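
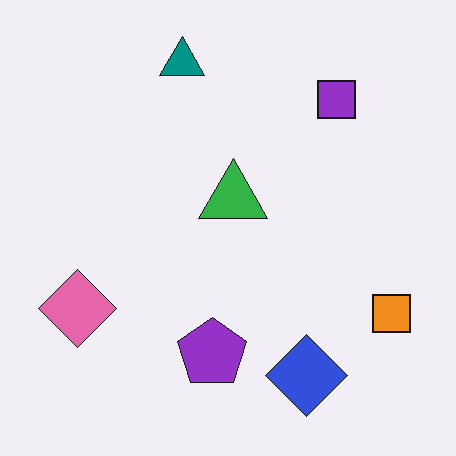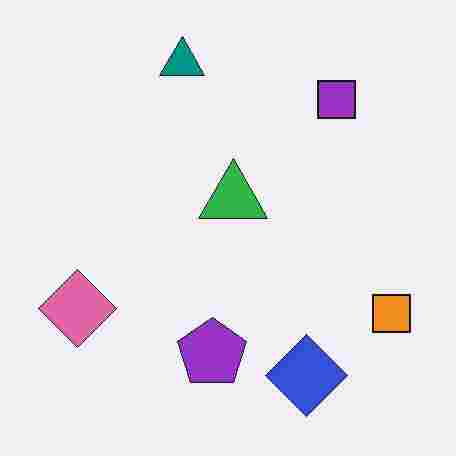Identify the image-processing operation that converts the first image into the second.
The second image is the first heavily JPEG-compressed with obvious blocking artifacts.

Blocky 8×8 compression artifacts appear around shape edges and the flat background shows ringing — characteristic JPEG degradation.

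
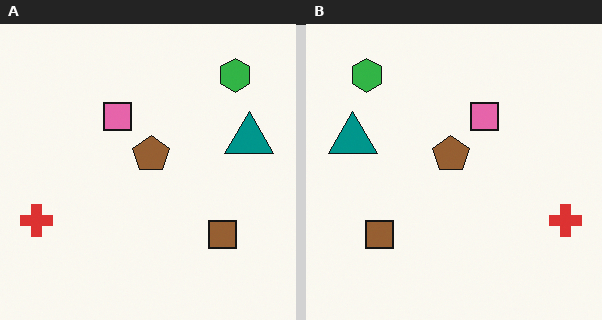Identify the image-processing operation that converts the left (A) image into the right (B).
The transformation is: flipped horizontally (left ↔ right).

The red cross is in the left of the left (A) image and the right of the right (B) — shapes on opposite sides of the vertical midline have swapped in a mirror flip.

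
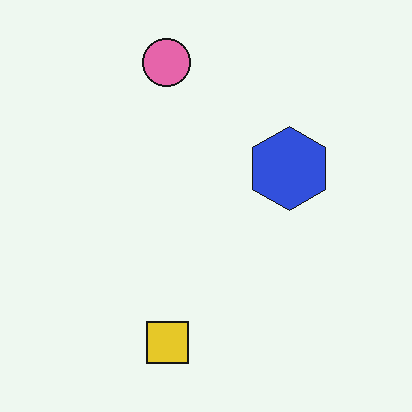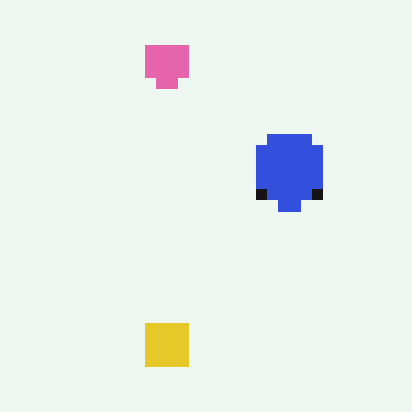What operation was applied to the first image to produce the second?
The image was coarsely pixelated.

Shapes are reduced to large square blocks; fine edges and outlines are lost — a downscale-then-upscale (mosaic) effect.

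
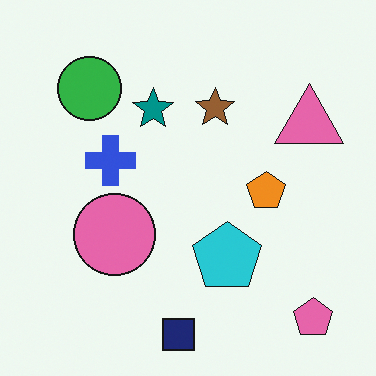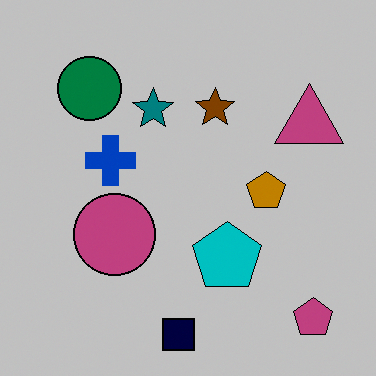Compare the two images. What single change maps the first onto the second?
The second image is the first aggressively posterized.

Each flat color has snapped to a coarser quantized level — most visibly, the near-white background has dropped to a flat grey.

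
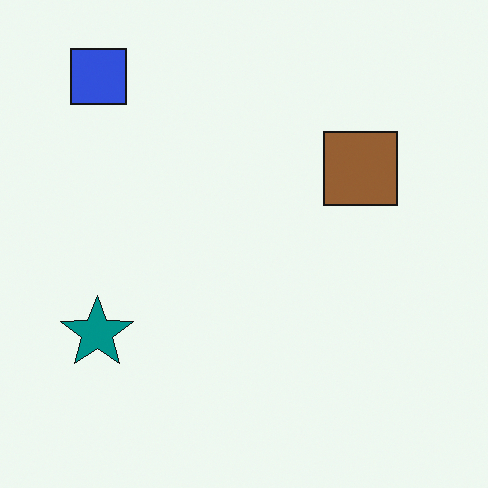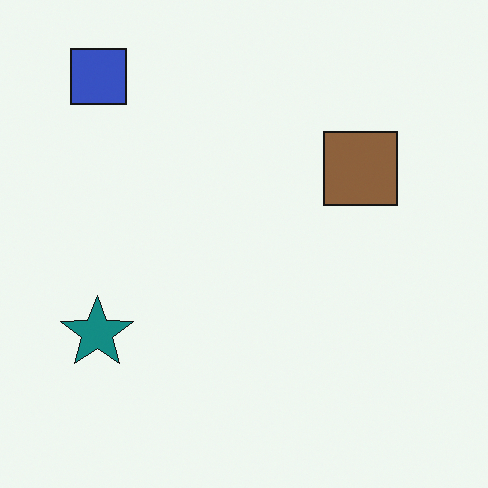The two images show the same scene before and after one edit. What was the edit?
Slightly desaturated.

All colors are more muted and greyish — a global saturation change.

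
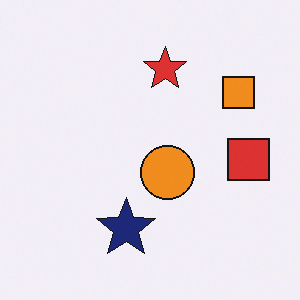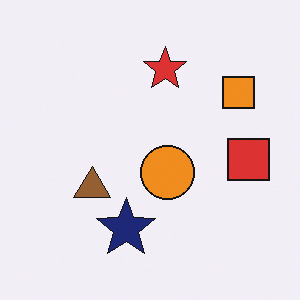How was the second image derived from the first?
It was overlaid with an additional brown triangle.

A brown triangle appears in the second image that is absent from the first.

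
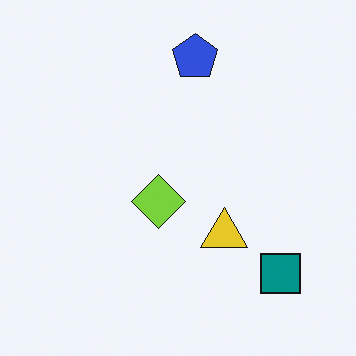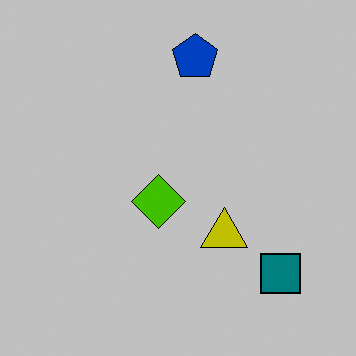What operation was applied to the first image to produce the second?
Heavily posterized to just a handful of flat colors.

Each flat color has snapped to a coarser quantized level — most visibly, the near-white background has dropped to a flat grey.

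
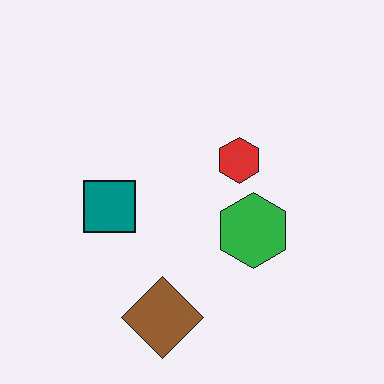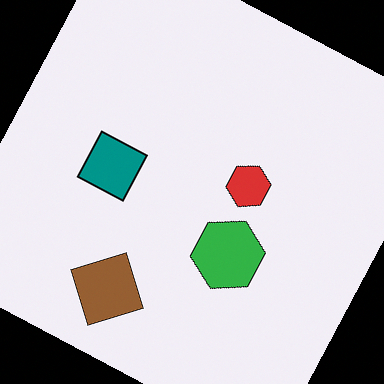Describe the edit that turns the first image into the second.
This is the original image rotated clockwise by a clearly visible amount.

Every shape is tilted by the same angle and the image corners show triangular fill wedges — a whole-image rotation by a non-right angle.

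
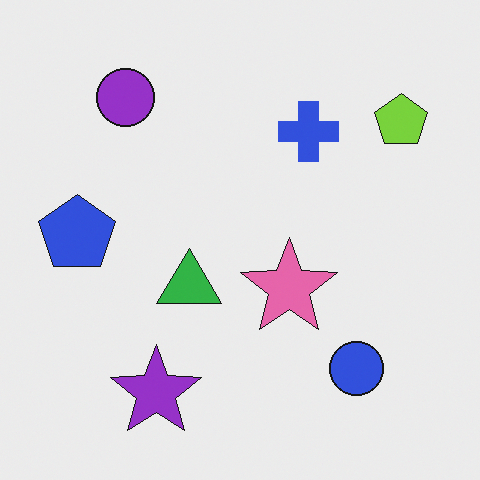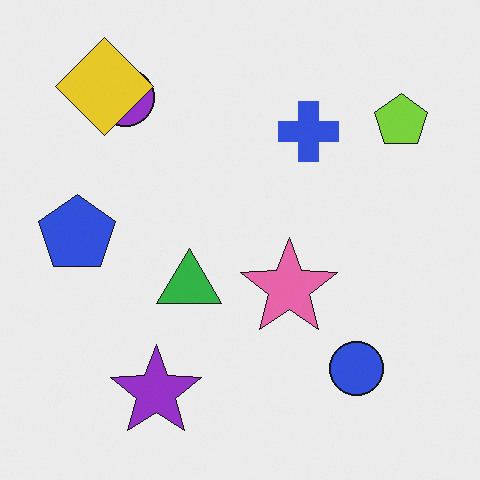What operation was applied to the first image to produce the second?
The image was overlaid with an additional yellow diamond.

A yellow diamond appears in the second image that is absent from the first.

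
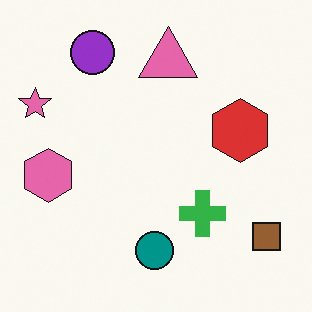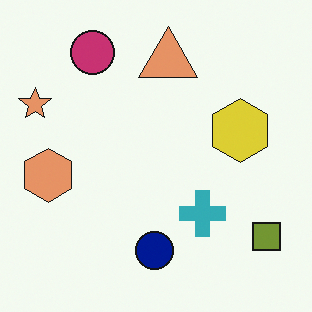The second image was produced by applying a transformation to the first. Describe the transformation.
The image was hue-shifted by a small amount.

Every shape's color has rotated by the same amount around the hue wheel — a uniform hue shift.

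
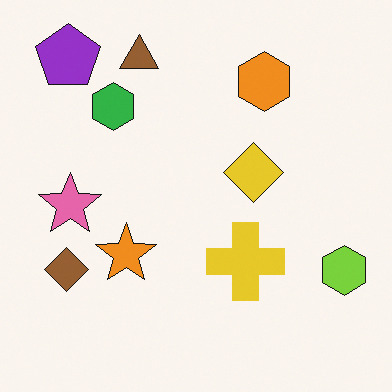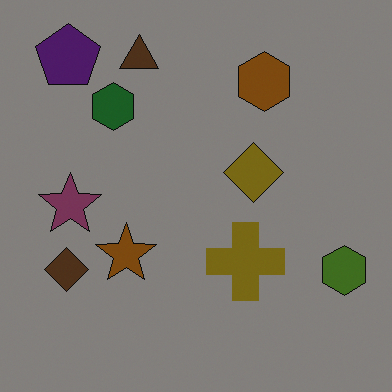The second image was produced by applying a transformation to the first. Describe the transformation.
The second image is the first darkened a lot.

Every pixel — background and shapes alike — is uniformly darkened.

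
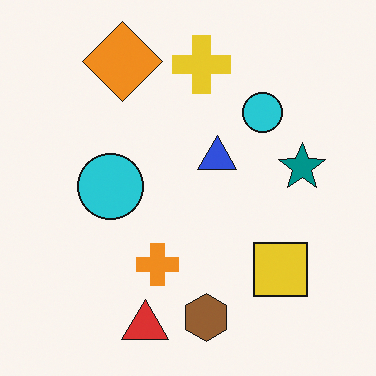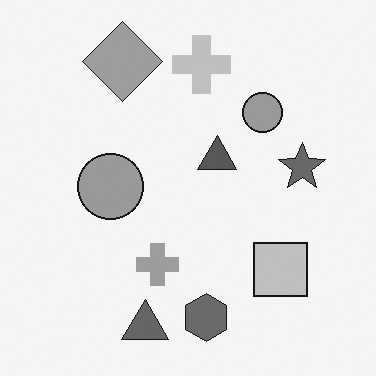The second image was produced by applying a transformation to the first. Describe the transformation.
This is the original image converted to grayscale.

All color is removed — every shape is now a shade of grey.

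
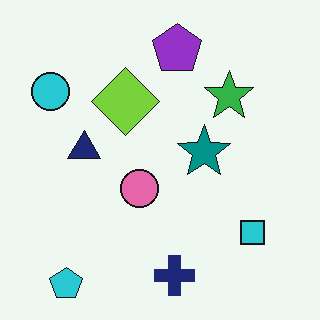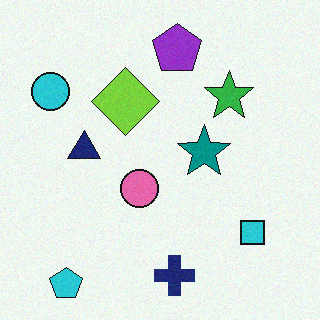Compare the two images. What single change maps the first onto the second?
This is the original image degraded with light additive noise.

Random speckle covers the whole image, including the flat background.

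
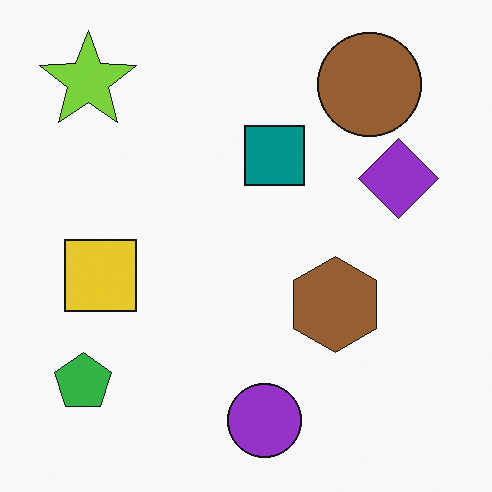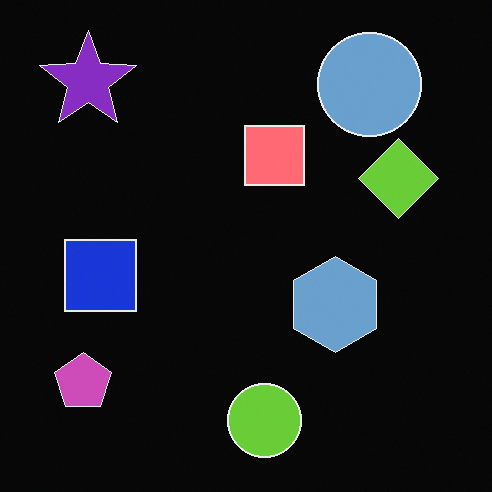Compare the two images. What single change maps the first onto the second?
Color-inverted (negative).

The light background has become dark and every shape's color is its complement — a photographic negative.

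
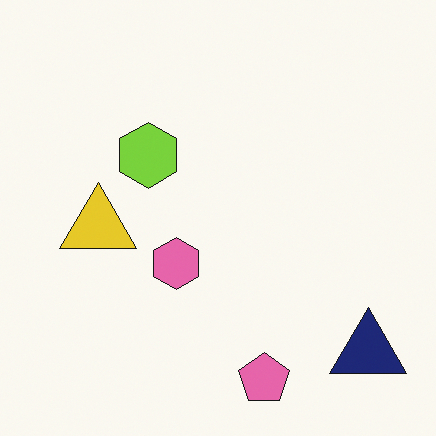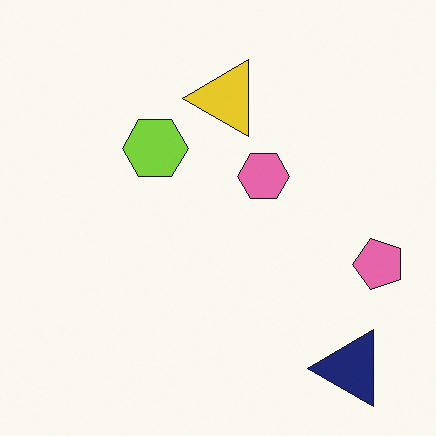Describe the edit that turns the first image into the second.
The second image is the first transposed (reflected across the top-left ↔ bottom-right diagonal).

Shapes have swapped their row and column positions — what was in the top-right is now in the bottom-left — a diagonal reflection.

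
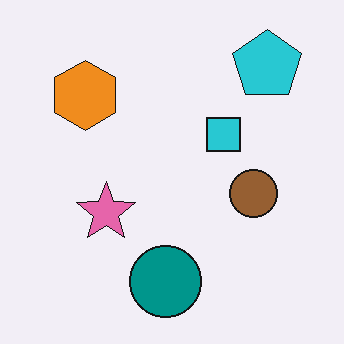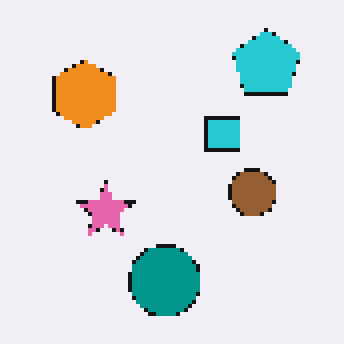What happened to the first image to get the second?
The second image is the first lightly pixelated (a mild mosaic effect).

Shapes are reduced to large square blocks; fine edges and outlines are lost — a downscale-then-upscale (mosaic) effect.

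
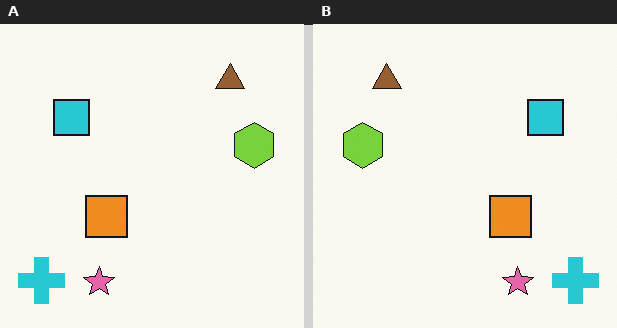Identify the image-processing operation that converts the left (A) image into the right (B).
The image was flipped horizontally (left ↔ right).

The cyan cross is in the bottom-left of the left (A) image and the bottom-right of the right (B) — shapes on opposite sides of the vertical midline have swapped in a mirror flip.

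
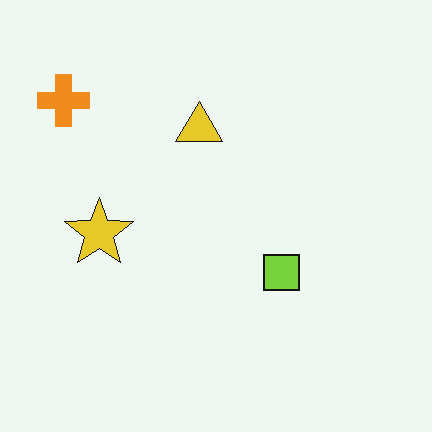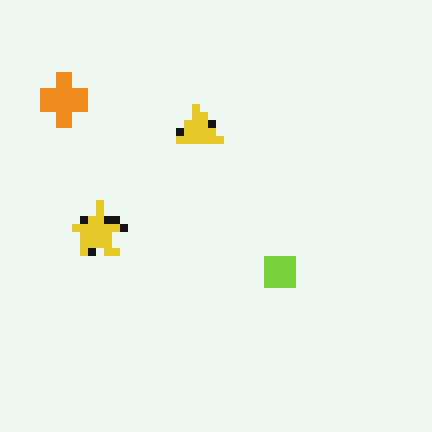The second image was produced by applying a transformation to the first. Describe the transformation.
The transformation is: pixelated into visible square blocks.

Shapes are reduced to large square blocks; fine edges and outlines are lost — a downscale-then-upscale (mosaic) effect.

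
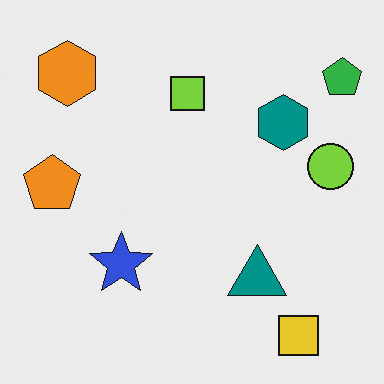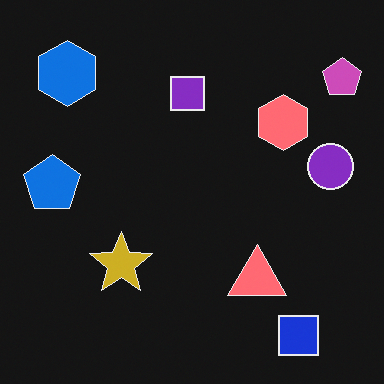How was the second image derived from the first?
It was color-inverted (negative).

The light background has become dark and every shape's color is its complement — a photographic negative.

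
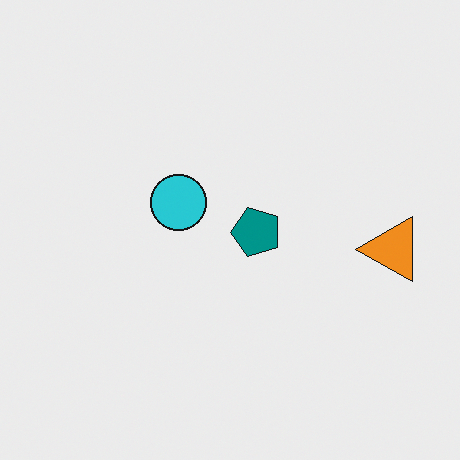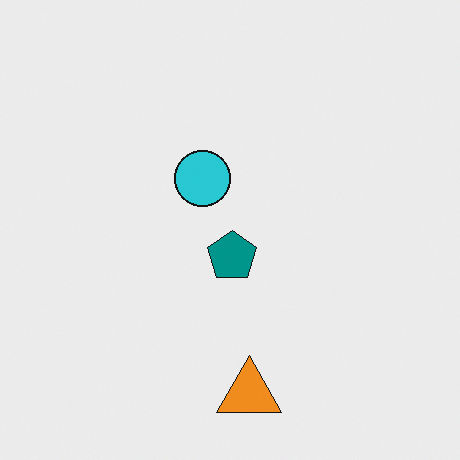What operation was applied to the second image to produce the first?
It was transposed (reflected across the top-left ↔ bottom-right diagonal).

Shapes have swapped their row and column positions — what was in the top-right is now in the bottom-left — a diagonal reflection.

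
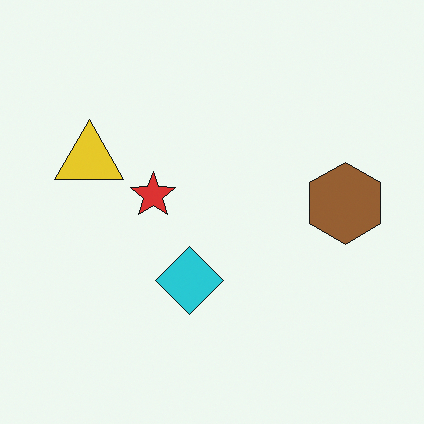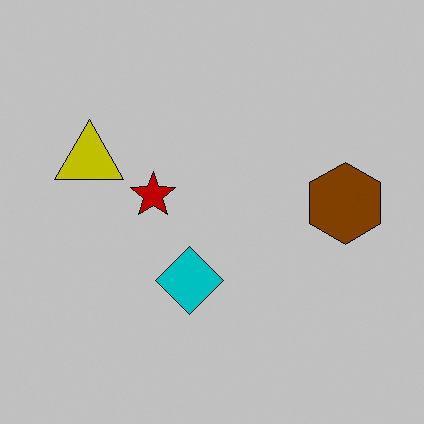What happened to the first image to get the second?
This is the original image heavily posterized to just a handful of flat colors.

Each flat color has snapped to a coarser quantized level — most visibly, the near-white background has dropped to a flat grey.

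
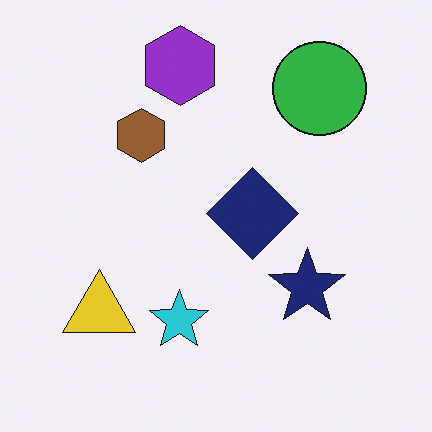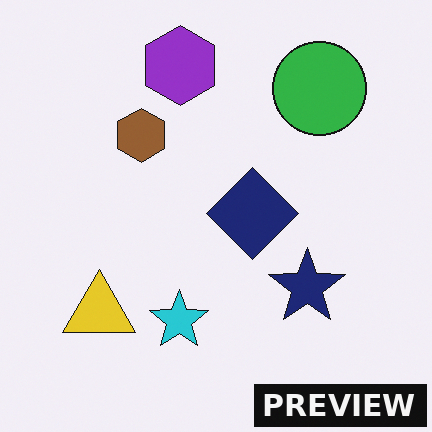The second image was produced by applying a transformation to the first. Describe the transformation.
This is the original image watermarked with the text "PREVIEW" in the lower-right corner.

A dark label reading "PREVIEW" appears in the lower-right corner.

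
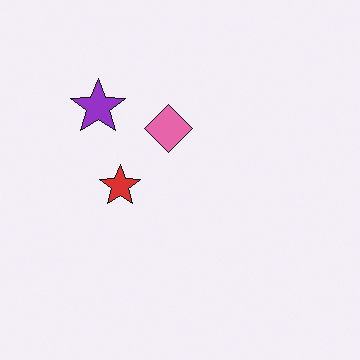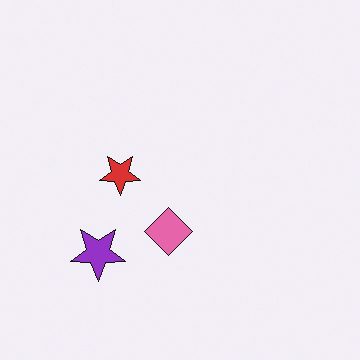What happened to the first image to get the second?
Flipped vertically (top ↔ bottom).

The purple star is in the top-left of the first image and the bottom-left of the second — shapes on opposite sides of the horizontal midline have swapped in a mirror flip.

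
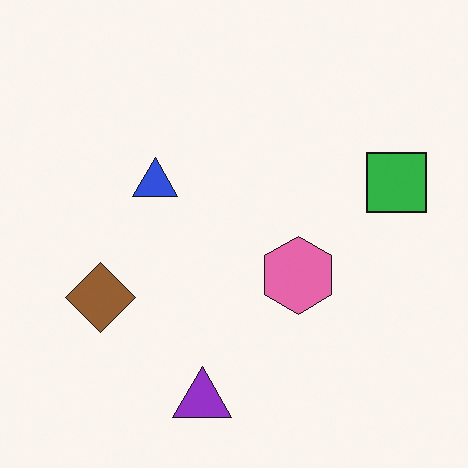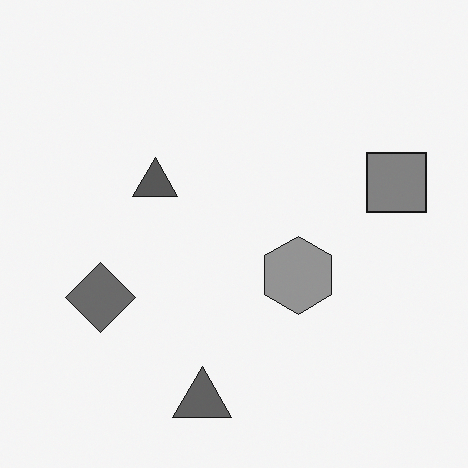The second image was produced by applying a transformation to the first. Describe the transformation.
It was converted to grayscale.

All color is removed — every shape is now a shade of grey.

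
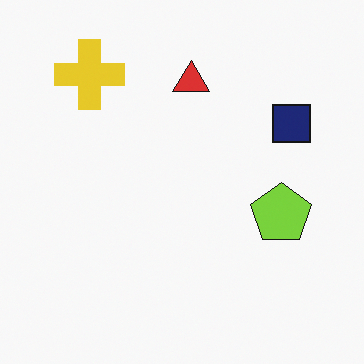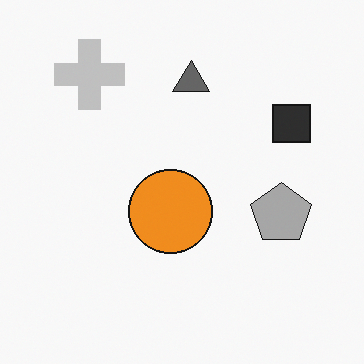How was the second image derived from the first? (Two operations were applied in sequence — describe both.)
Converted to grayscale, then overlaid with an additional orange circle.

All color is removed — every shape is now a shade of grey. An orange circle appears in the second image that is absent from the first.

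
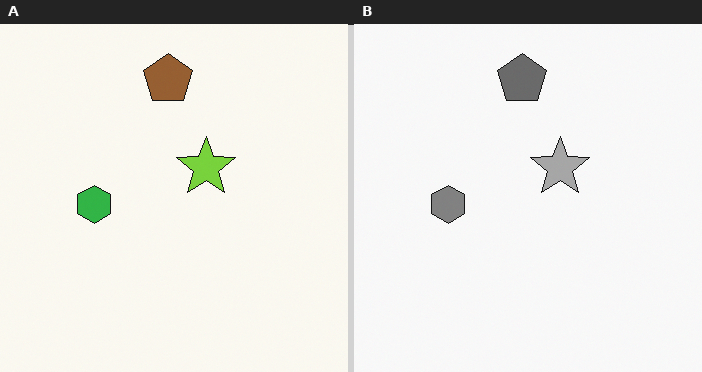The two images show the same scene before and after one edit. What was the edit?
The right (B) image is the left (A) converted to grayscale.

All color is removed — every shape is now a shade of grey.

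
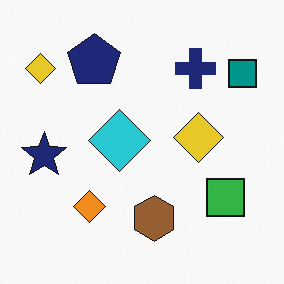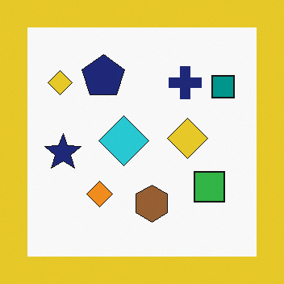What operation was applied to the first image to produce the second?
It was framed with a yellow border.

A solid yellow frame runs around the edge of the second image, with the content slightly shrunk inside it.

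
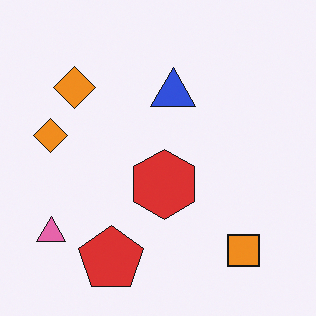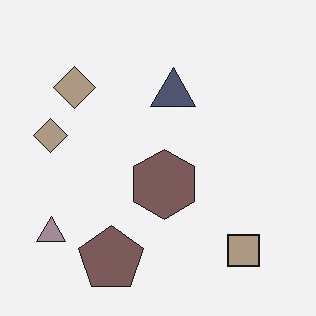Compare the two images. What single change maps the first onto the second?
The second image is the first heavily desaturated.

All colors are more muted and greyish — a global saturation change.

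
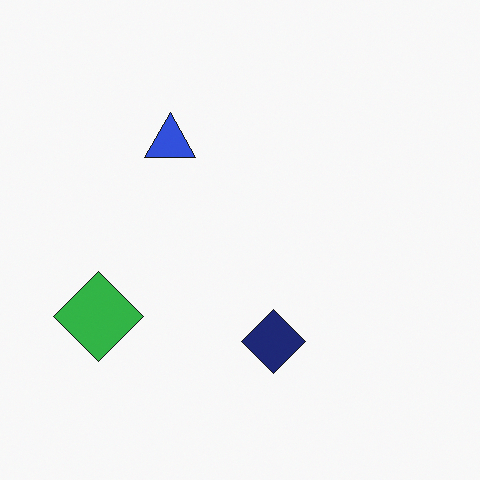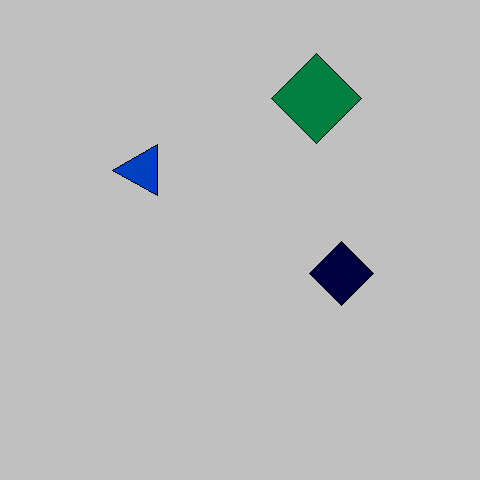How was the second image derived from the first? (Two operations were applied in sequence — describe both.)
Aggressively posterized, then transposed (reflected across the top-left ↔ bottom-right diagonal).

Each flat color has snapped to a coarser quantized level — most visibly, the near-white background has dropped to a flat grey. Shapes have swapped their row and column positions — what was in the top-right is now in the bottom-left — a diagonal reflection.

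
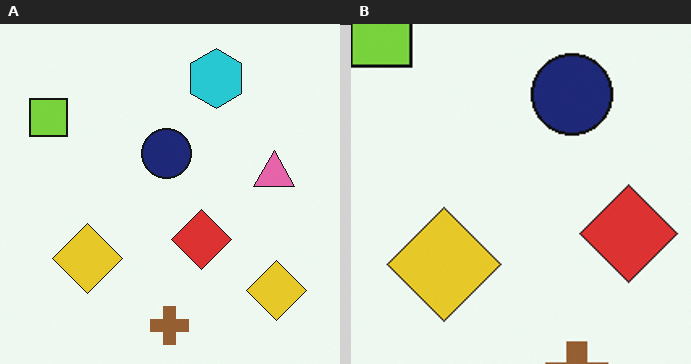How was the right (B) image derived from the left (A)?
It was cropped to a modestly smaller region and rescaled.

The visible shapes are larger and the field of view is narrower; shapes near the original edges may be partly or wholly outside the frame — a crop-and-rescale.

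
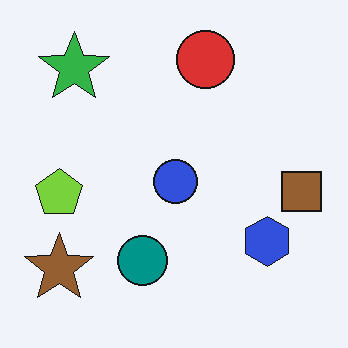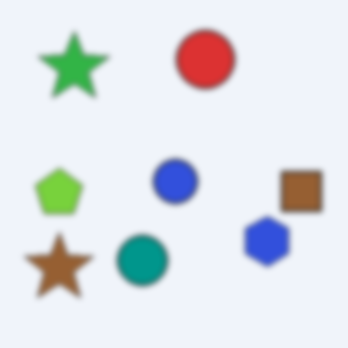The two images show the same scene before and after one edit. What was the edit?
The second image is the first noticeably gaussian-blurred.

Shape edges and outlines are uniformly softened across the whole image.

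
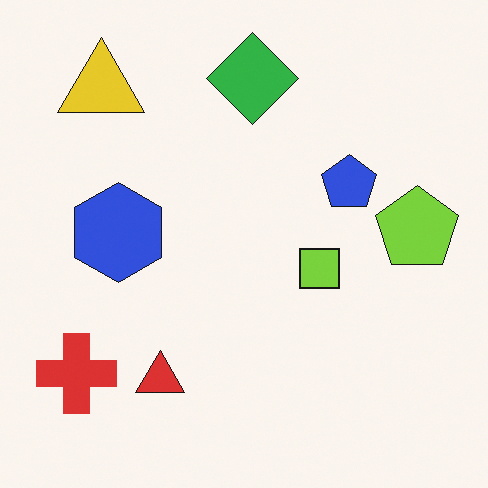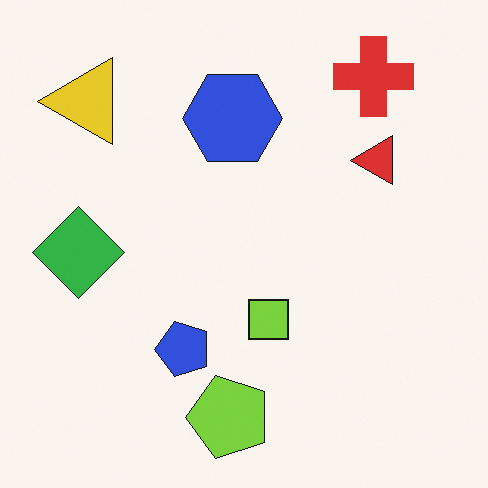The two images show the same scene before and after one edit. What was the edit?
The transformation is: transposed (reflected across the top-left ↔ bottom-right diagonal).

Shapes have swapped their row and column positions — what was in the top-right is now in the bottom-left — a diagonal reflection.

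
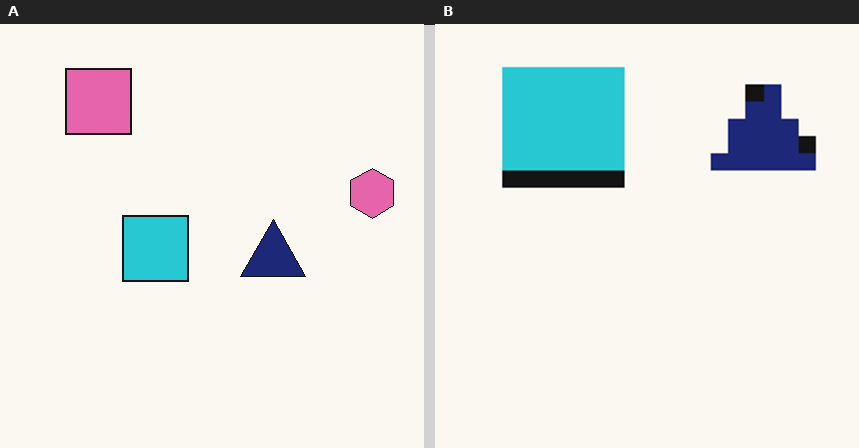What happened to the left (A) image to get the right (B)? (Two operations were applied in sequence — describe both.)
This is the original image coarsely pixelated, then cropped tightly and scaled back up.

Shapes are reduced to large square blocks; fine edges and outlines are lost — a downscale-then-upscale (mosaic) effect. The visible shapes are larger and the field of view is narrower; shapes near the original edges may be partly or wholly outside the frame — a crop-and-rescale.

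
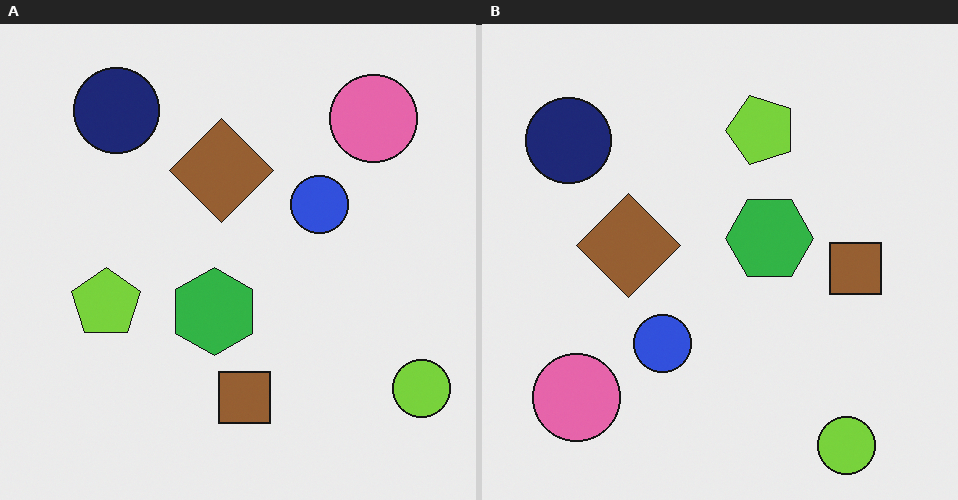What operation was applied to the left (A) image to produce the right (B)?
Transposed (reflected across the top-left ↔ bottom-right diagonal).

Shapes have swapped their row and column positions — what was in the top-right is now in the bottom-left — a diagonal reflection.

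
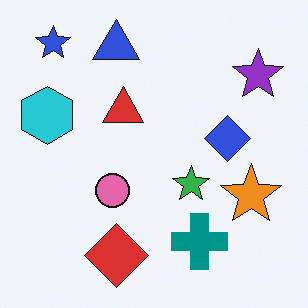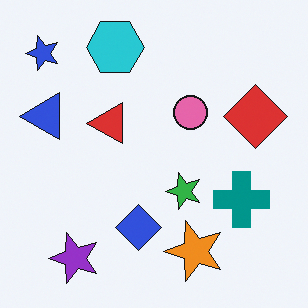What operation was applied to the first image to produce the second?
The image was transposed (reflected across the top-left ↔ bottom-right diagonal).

Shapes have swapped their row and column positions — what was in the top-right is now in the bottom-left — a diagonal reflection.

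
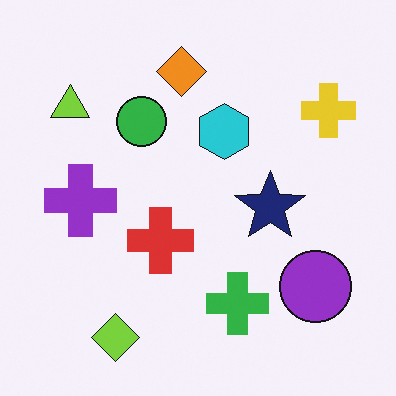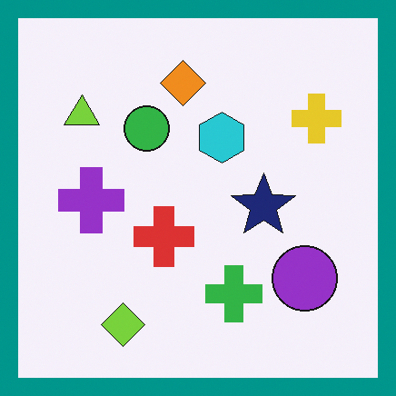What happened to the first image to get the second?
It was framed with a teal border.

A solid teal frame runs around the edge of the second image, with the content slightly shrunk inside it.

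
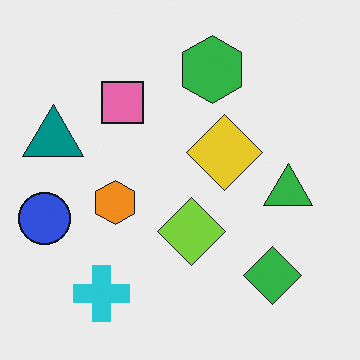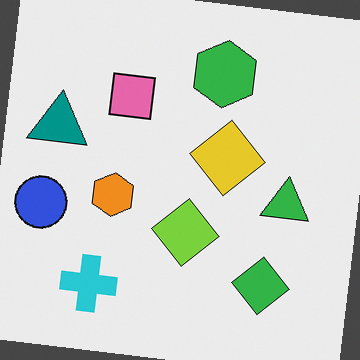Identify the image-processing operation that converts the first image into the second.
The image was rotated clockwise by a few degrees.

Every shape is tilted by the same angle and the image corners show triangular fill wedges — a whole-image rotation by a non-right angle.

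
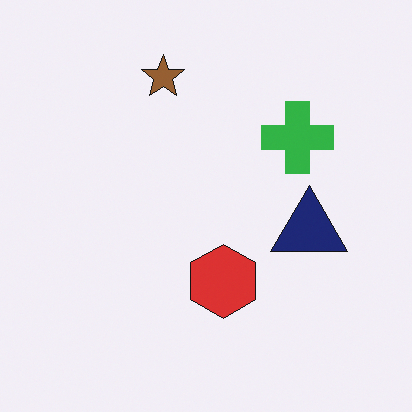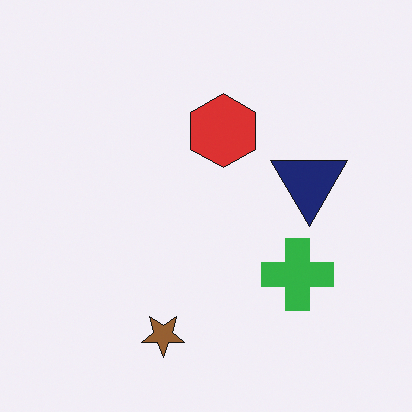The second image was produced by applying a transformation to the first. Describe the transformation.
The second image is the first flipped vertically (top ↔ bottom).

The brown star is in the top of the first image and the bottom of the second — shapes on opposite sides of the horizontal midline have swapped in a mirror flip.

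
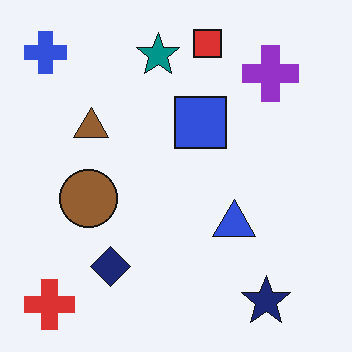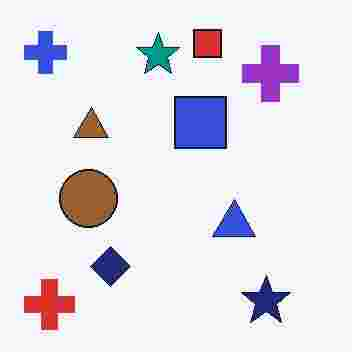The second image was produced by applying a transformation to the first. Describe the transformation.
The image was heavily JPEG-compressed with obvious blocking artifacts.

Blocky 8×8 compression artifacts appear around shape edges and the flat background shows ringing — characteristic JPEG degradation.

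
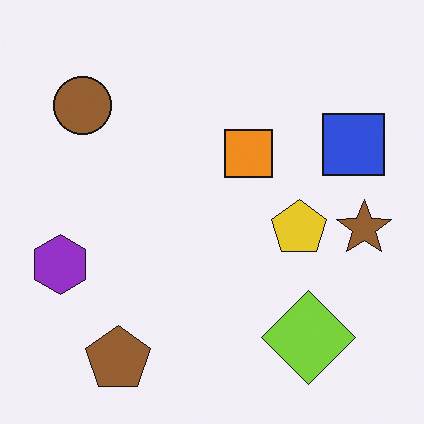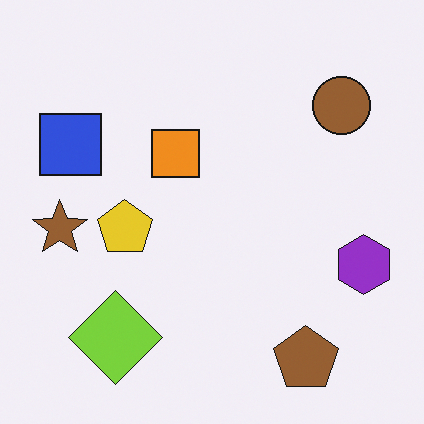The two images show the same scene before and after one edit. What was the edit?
This is the original image flipped horizontally (left ↔ right).

The brown star is in the right of the first image and the left of the second — shapes on opposite sides of the vertical midline have swapped in a mirror flip.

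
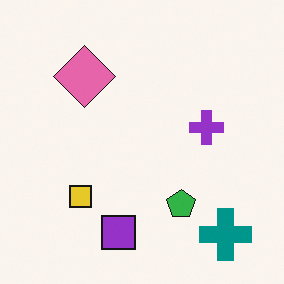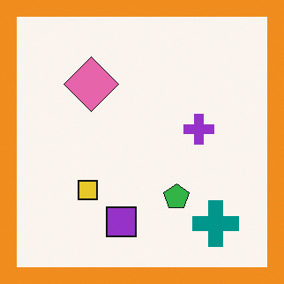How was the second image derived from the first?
It was framed with a orange border.

A solid orange frame runs around the edge of the second image, with the content slightly shrunk inside it.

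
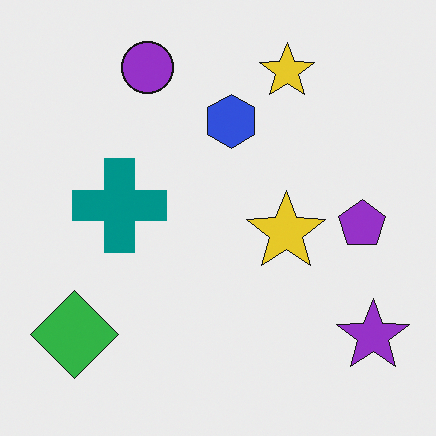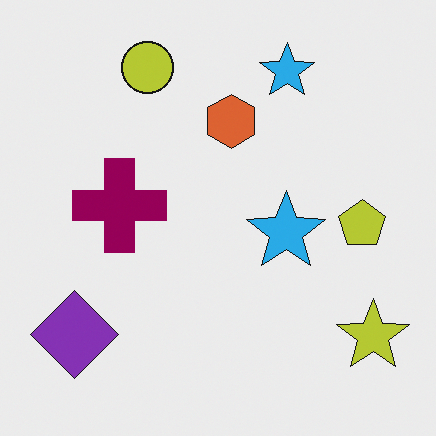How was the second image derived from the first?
The second image is the first hue-shifted noticeably.

Every shape's color has rotated by the same amount around the hue wheel — a uniform hue shift.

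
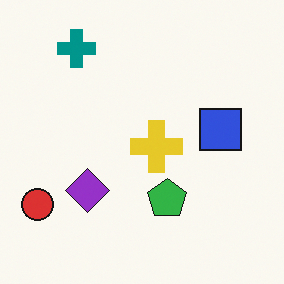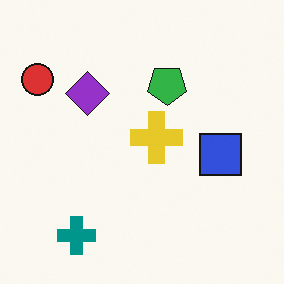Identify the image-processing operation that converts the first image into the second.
This is the original image flipped vertically (top ↔ bottom).

The teal cross is in the top-left of the first image and the bottom-left of the second — shapes on opposite sides of the horizontal midline have swapped in a mirror flip.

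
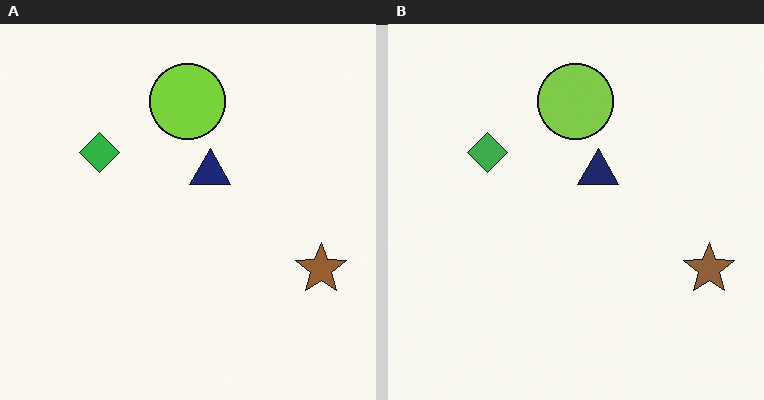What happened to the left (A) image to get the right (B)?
The right (B) image is the left (A) slightly desaturated.

All colors are more muted and greyish — a global saturation change.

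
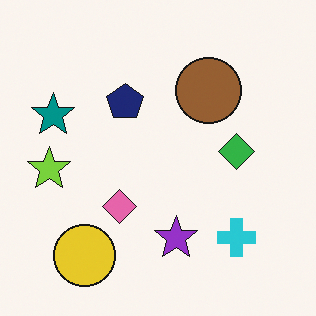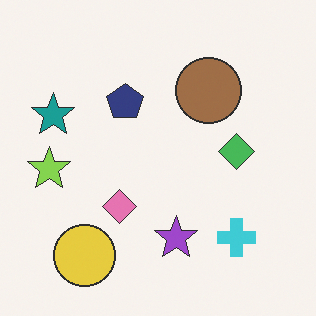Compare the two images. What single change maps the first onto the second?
The second image is the first given slightly reduced contrast.

Tones are pushed toward mid-grey across the whole image — a global contrast change.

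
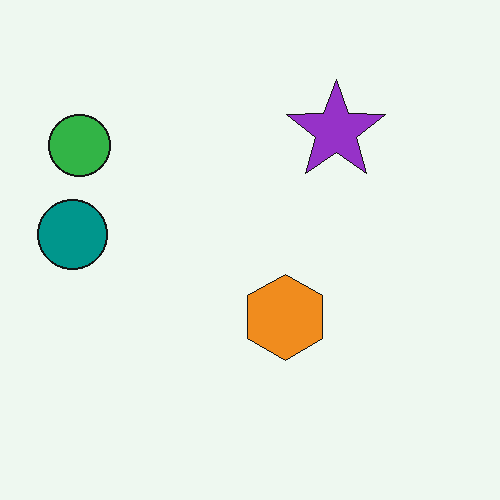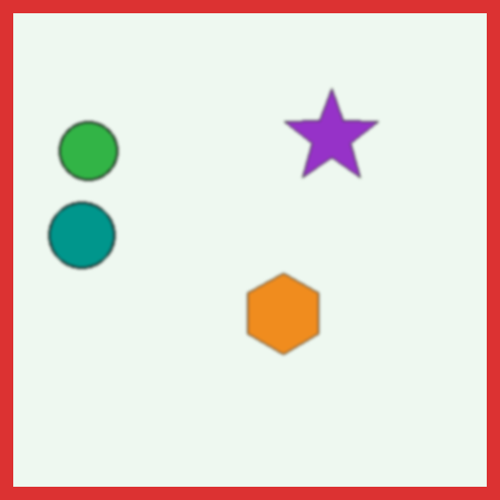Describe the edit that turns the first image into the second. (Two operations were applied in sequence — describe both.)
The second image is the first slightly softened, then framed with a red border.

Shape edges and outlines are uniformly softened across the whole image. A solid red frame runs around the edge of the second image, with the content slightly shrunk inside it.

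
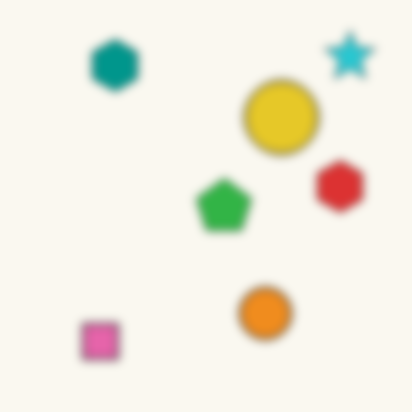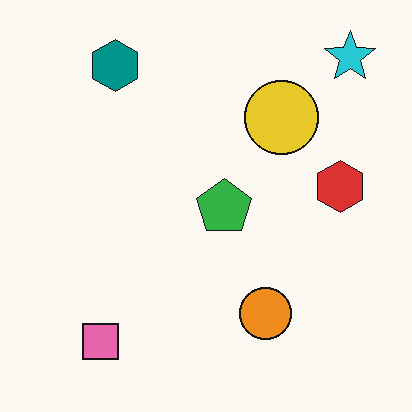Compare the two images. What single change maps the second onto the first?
This is the original image moderately blurred.

Shape edges and outlines are uniformly softened across the whole image.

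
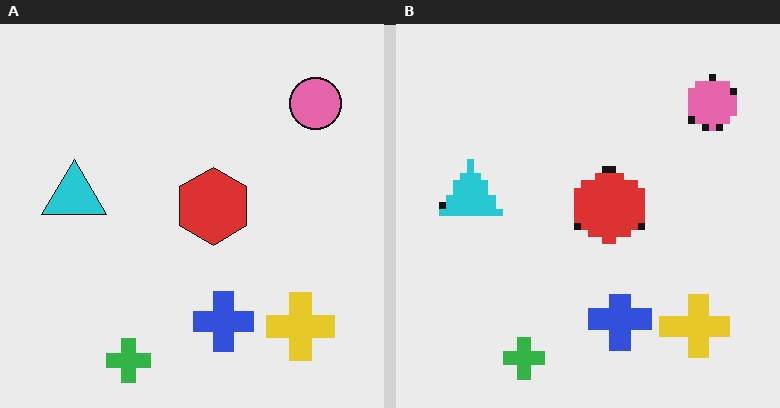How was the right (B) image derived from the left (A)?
This is the original image pixelated into visible square blocks.

Shapes are reduced to large square blocks; fine edges and outlines are lost — a downscale-then-upscale (mosaic) effect.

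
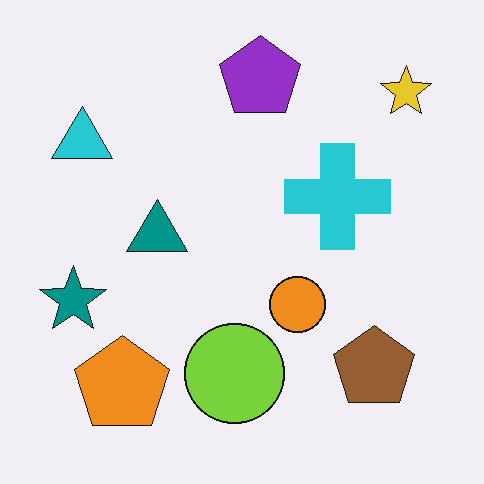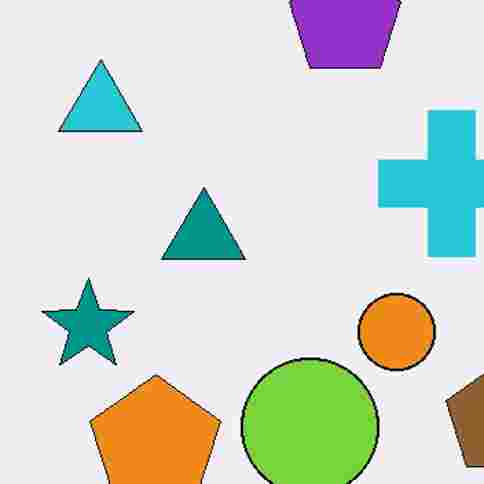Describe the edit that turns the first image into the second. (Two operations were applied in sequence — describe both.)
The image was cropped to a modestly smaller region and rescaled, then degraded with heavy JPEG compression.

The visible shapes are larger and the field of view is narrower; shapes near the original edges may be partly or wholly outside the frame — a crop-and-rescale. Blocky 8×8 compression artifacts appear around shape edges and the flat background shows ringing — characteristic JPEG degradation.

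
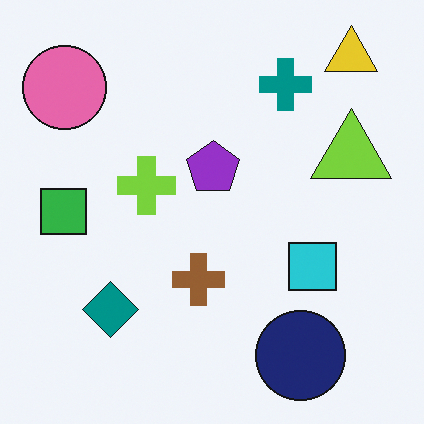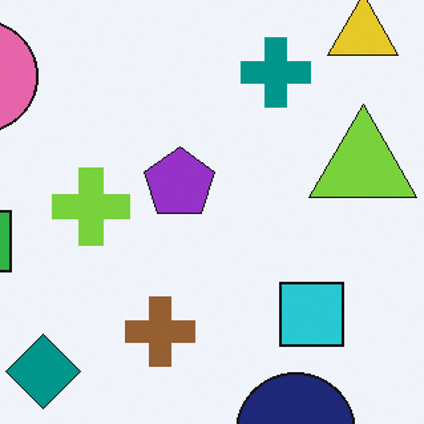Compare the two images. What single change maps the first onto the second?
The transformation is: cropped to a modestly smaller region and rescaled.

The visible shapes are larger and the field of view is narrower; shapes near the original edges may be partly or wholly outside the frame — a crop-and-rescale.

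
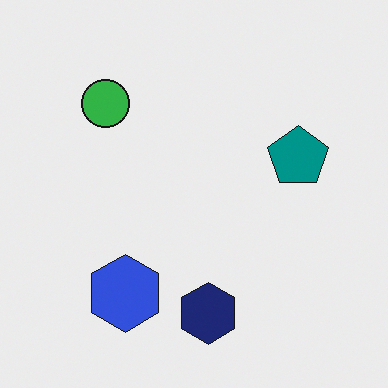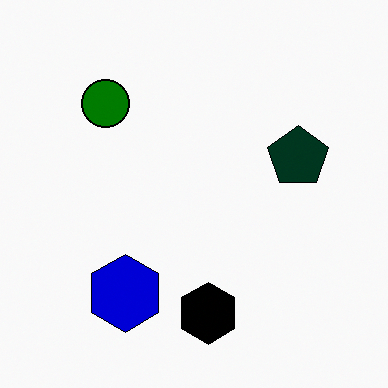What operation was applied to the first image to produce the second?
This is the original image given much higher contrast.

Tones are pushed away from mid-grey across the whole image — a global contrast change.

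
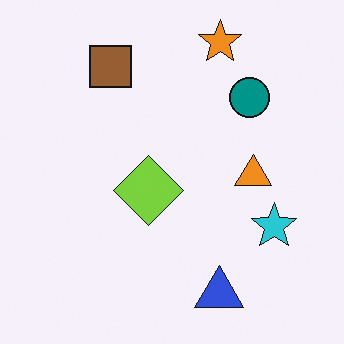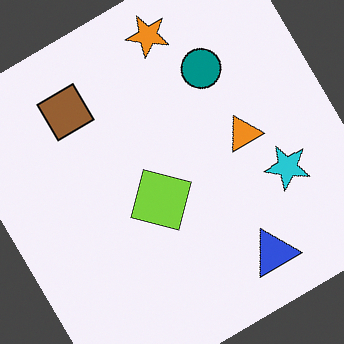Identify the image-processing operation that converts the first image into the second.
This is the original image rotated counter-clockwise by a large amount — several tens of degrees.

Every shape is tilted by the same angle and the image corners show triangular fill wedges — a whole-image rotation by a non-right angle.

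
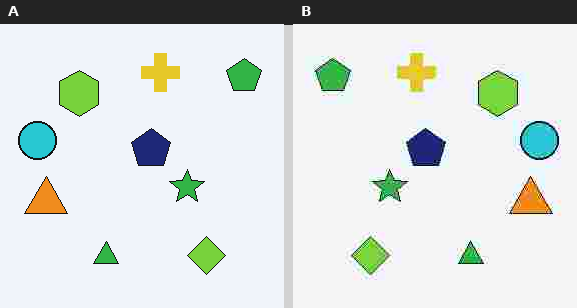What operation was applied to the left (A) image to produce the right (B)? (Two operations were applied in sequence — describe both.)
The right (B) image is the left (A) degraded with heavy JPEG compression, then flipped horizontally (left ↔ right).

Blocky 8×8 compression artifacts appear around shape edges and the flat background shows ringing — characteristic JPEG degradation. The cyan circle is in the left of the left (A) image and the right of the right (B) — shapes on opposite sides of the vertical midline have swapped in a mirror flip.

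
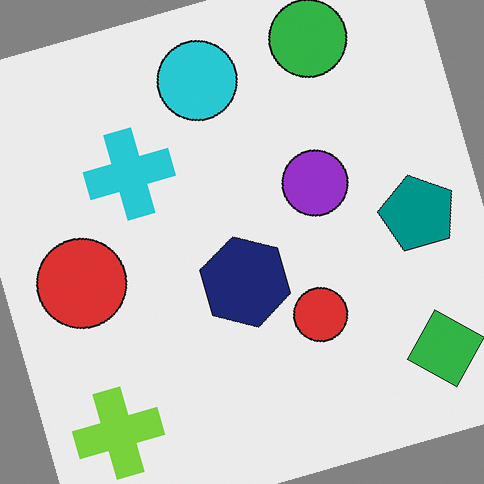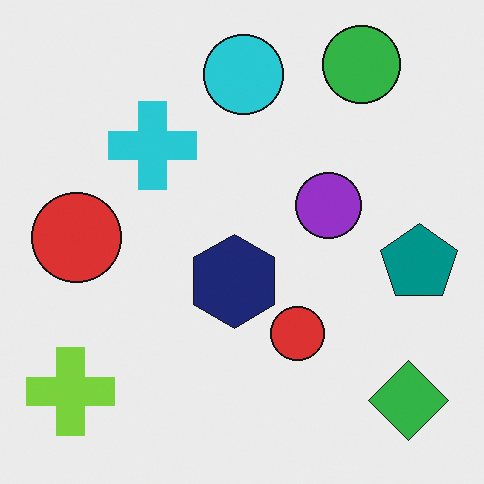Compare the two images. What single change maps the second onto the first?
It was rotated counter-clockwise by a clearly visible amount.

Every shape is tilted by the same angle and the image corners show triangular fill wedges — a whole-image rotation by a non-right angle.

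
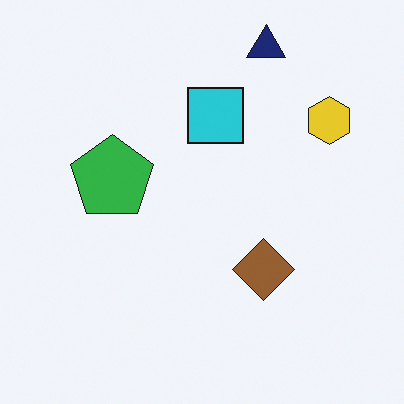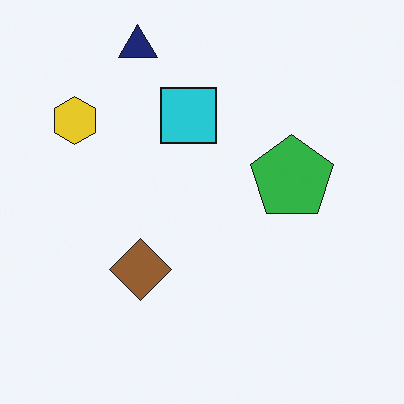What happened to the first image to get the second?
The transformation is: flipped horizontally (left ↔ right).

The yellow hexagon is in the top-right of the first image and the top-left of the second — shapes on opposite sides of the vertical midline have swapped in a mirror flip.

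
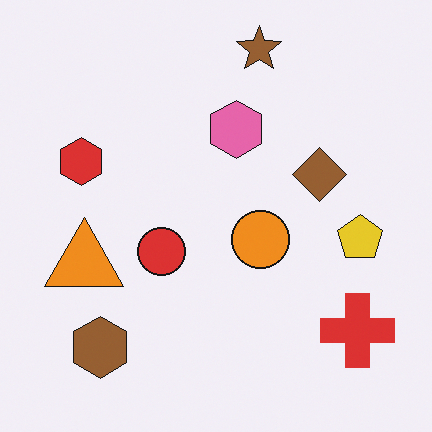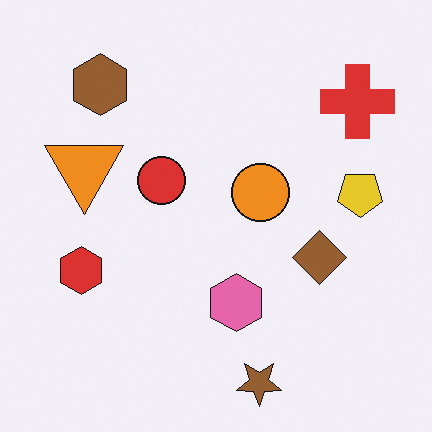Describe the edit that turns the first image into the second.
The transformation is: flipped vertically (top ↔ bottom).

The brown star is in the top of the first image and the bottom of the second — shapes on opposite sides of the horizontal midline have swapped in a mirror flip.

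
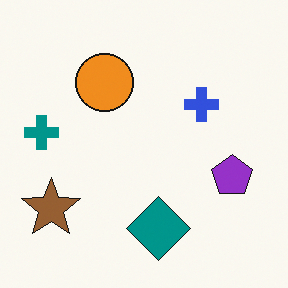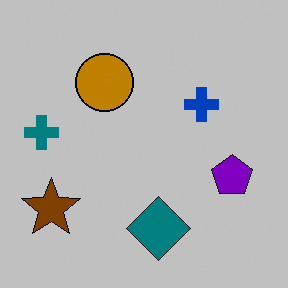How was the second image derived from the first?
The image was aggressively posterized.

Each flat color has snapped to a coarser quantized level — most visibly, the near-white background has dropped to a flat grey.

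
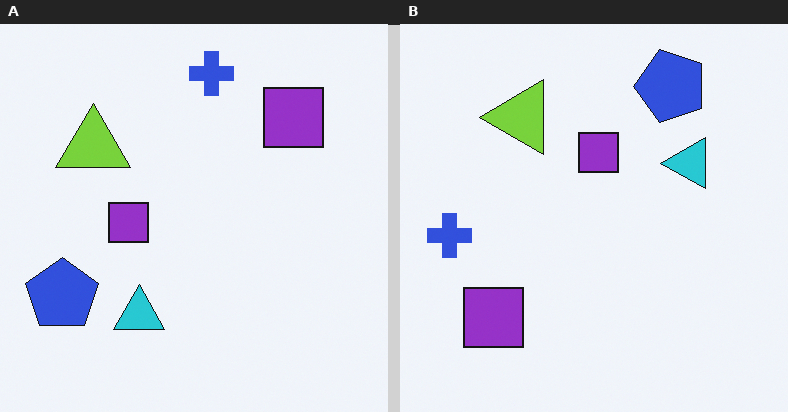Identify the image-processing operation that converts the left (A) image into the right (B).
The image was transposed (reflected across the top-left ↔ bottom-right diagonal).

Shapes have swapped their row and column positions — what was in the top-right is now in the bottom-left — a diagonal reflection.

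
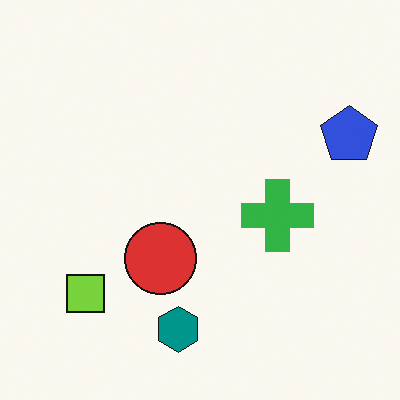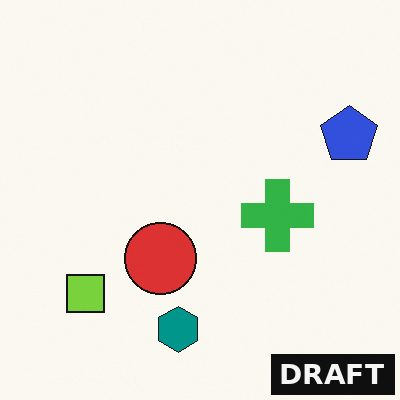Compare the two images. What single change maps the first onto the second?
The second image is the first watermarked with the text "DRAFT" in the lower-right corner.

A dark label reading "DRAFT" appears in the lower-right corner.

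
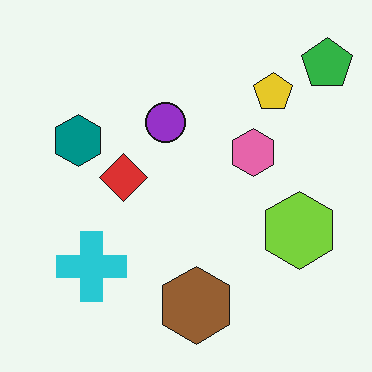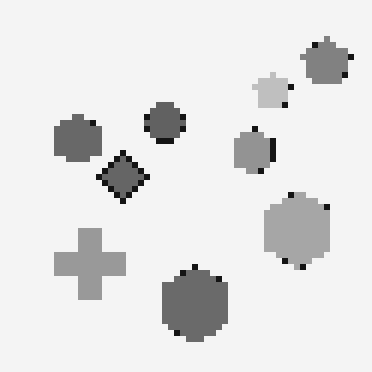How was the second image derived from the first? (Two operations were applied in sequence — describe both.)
The second image is the first moderately pixelated, then converted to grayscale.

Shapes are reduced to large square blocks; fine edges and outlines are lost — a downscale-then-upscale (mosaic) effect. All color is removed — every shape is now a shade of grey.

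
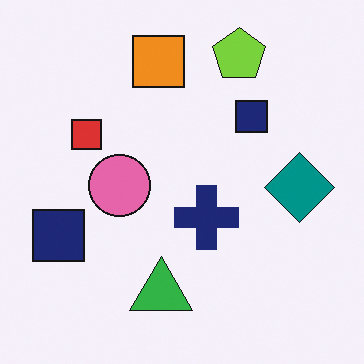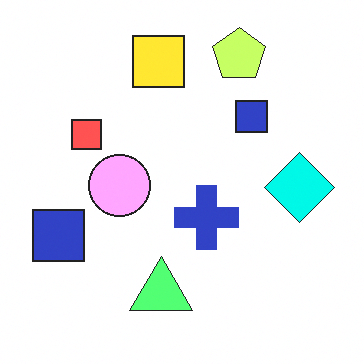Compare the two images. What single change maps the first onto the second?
The image was brightened a lot.

Every pixel — background and shapes alike — is uniformly brightened.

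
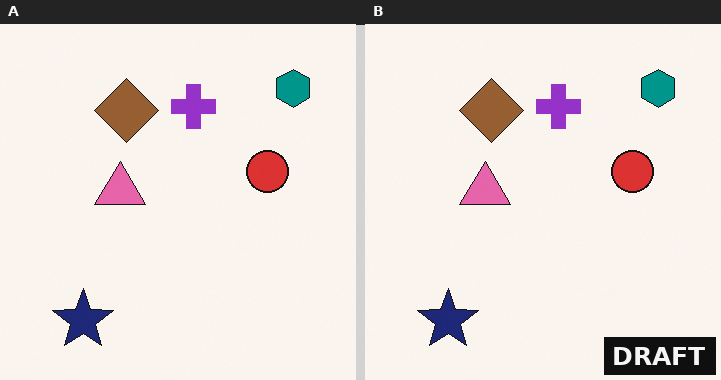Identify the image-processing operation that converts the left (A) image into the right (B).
This is the original image watermarked with the text "DRAFT" in the lower-right corner.

A dark label reading "DRAFT" appears in the lower-right corner.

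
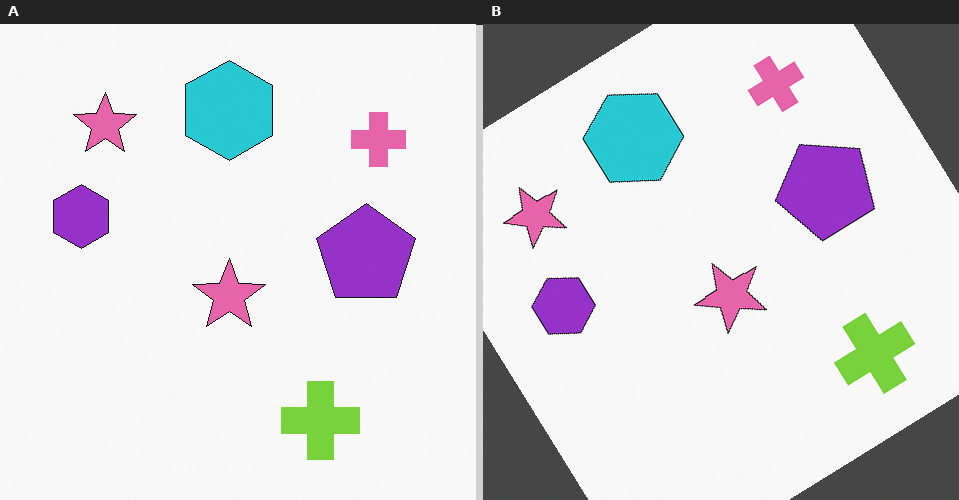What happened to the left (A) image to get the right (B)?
The image was rotated counter-clockwise by a large amount — several tens of degrees.

Every shape is tilted by the same angle and the image corners show triangular fill wedges — a whole-image rotation by a non-right angle.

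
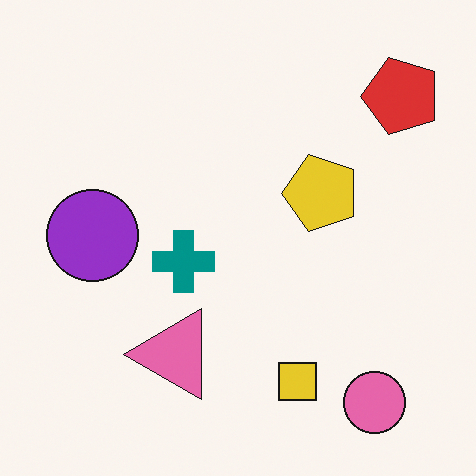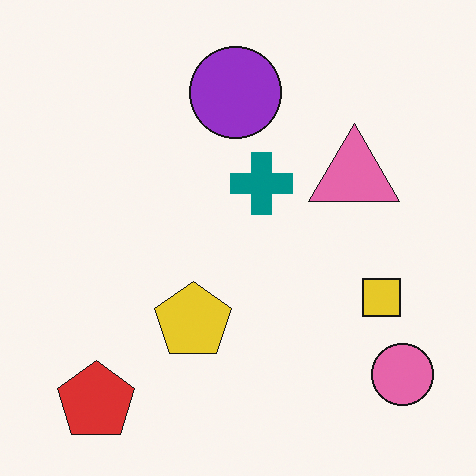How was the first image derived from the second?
The transformation is: transposed (reflected across the top-left ↔ bottom-right diagonal).

Shapes have swapped their row and column positions — what was in the top-right is now in the bottom-left — a diagonal reflection.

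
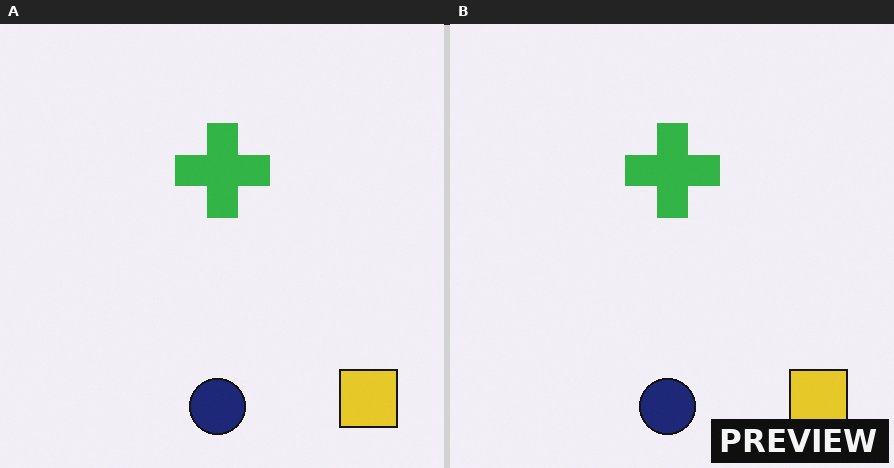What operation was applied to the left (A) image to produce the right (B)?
Watermarked with the text "PREVIEW" in the lower-right corner.

A dark label reading "PREVIEW" appears in the lower-right corner.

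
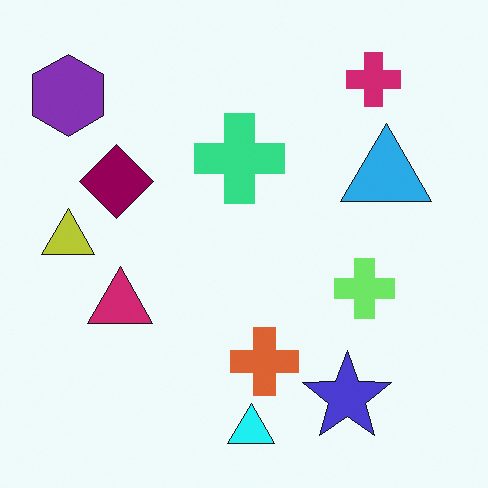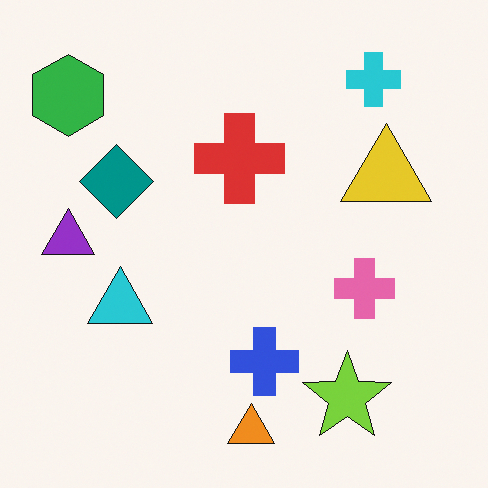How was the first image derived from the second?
The image was hue-shifted by a moderate amount.

Every shape's color has rotated by the same amount around the hue wheel — a uniform hue shift.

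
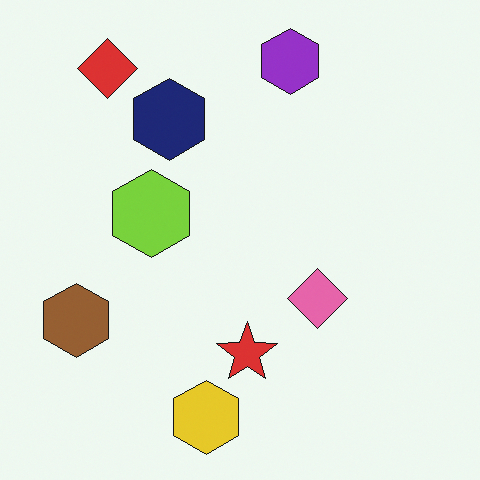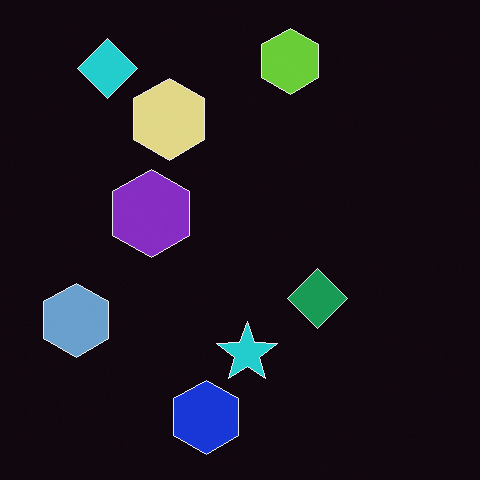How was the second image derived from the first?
The image was color-inverted (negative).

The light background has become dark and every shape's color is its complement — a photographic negative.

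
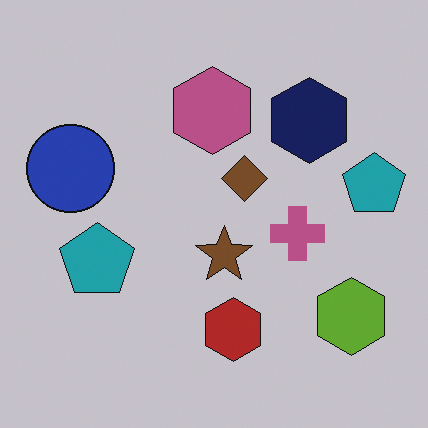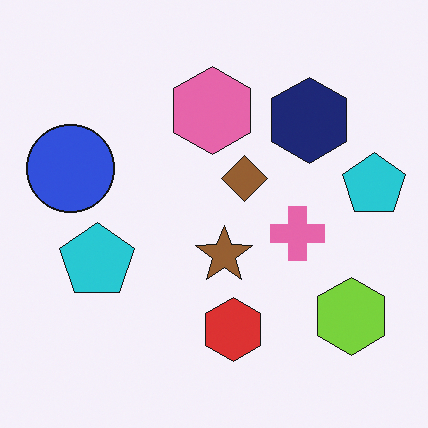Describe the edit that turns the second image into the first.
It was darkened a little.

Every pixel — background and shapes alike — is uniformly darkened.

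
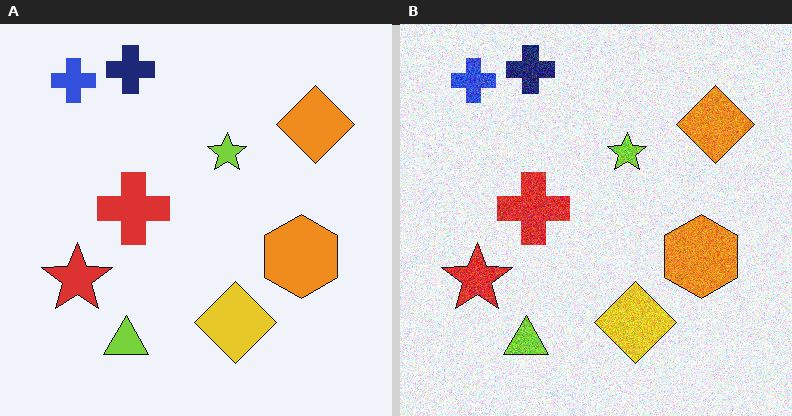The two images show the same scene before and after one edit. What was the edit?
Degraded with visible gaussian noise.

Random speckle covers the whole image, including the flat background.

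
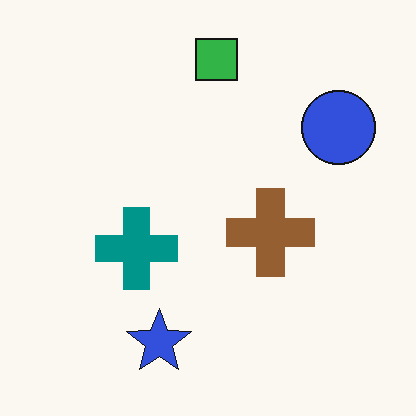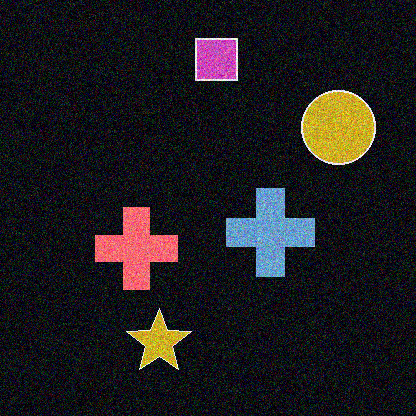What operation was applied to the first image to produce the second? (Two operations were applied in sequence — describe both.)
Color-inverted (negative), then degraded with a thick layer of grain.

The light background has become dark and every shape's color is its complement — a photographic negative. Random speckle covers the whole image, including the flat background.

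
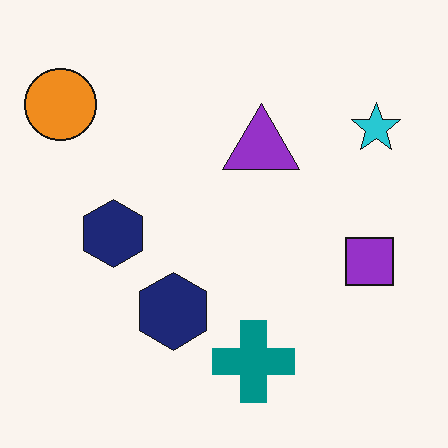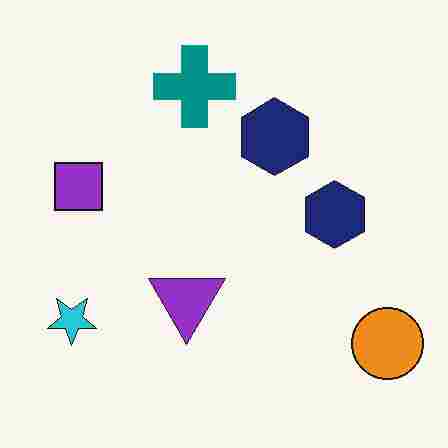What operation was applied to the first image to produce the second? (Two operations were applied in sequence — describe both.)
The second image is the first heavily JPEG-compressed with obvious blocking artifacts, then rotated 180°.

Blocky 8×8 compression artifacts appear around shape edges and the flat background shows ringing — characteristic JPEG degradation. The orange circle sits in the top-left of the first image and the bottom-right of the second — consistent with a whole-image 180° rotation.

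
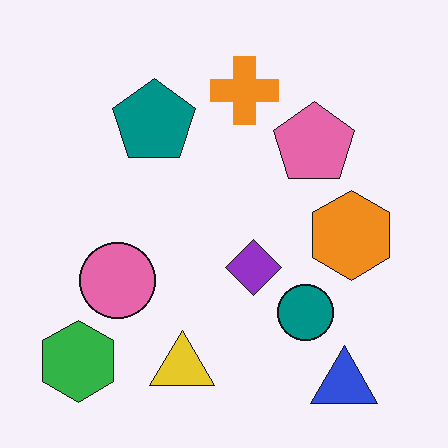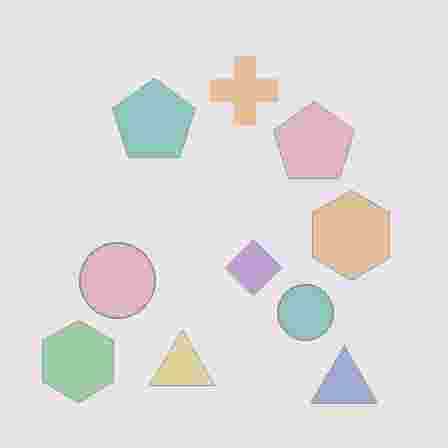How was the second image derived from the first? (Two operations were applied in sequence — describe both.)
This is the original image given much lower contrast, then degraded with heavy JPEG compression.

Tones are pushed toward mid-grey across the whole image — a global contrast change. Blocky 8×8 compression artifacts appear around shape edges and the flat background shows ringing — characteristic JPEG degradation.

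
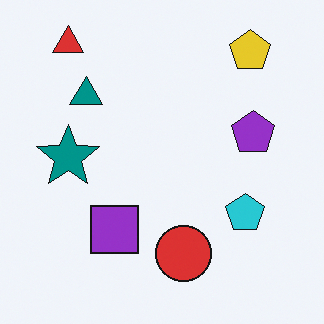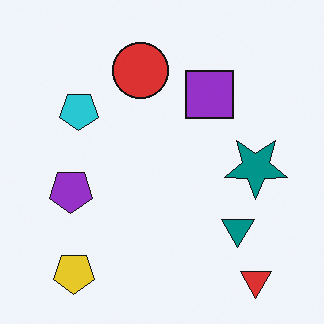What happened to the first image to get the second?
This is the original image rotated 180°.

The red triangle sits in the top-left of the first image and the bottom-right of the second — consistent with a whole-image 180° rotation.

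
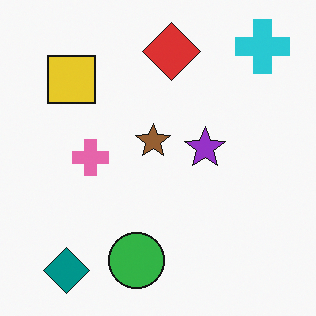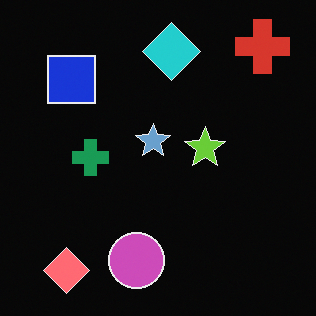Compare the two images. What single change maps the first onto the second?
The transformation is: color-inverted (negative).

The light background has become dark and every shape's color is its complement — a photographic negative.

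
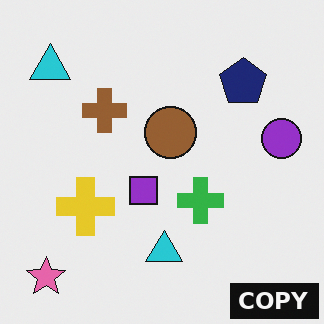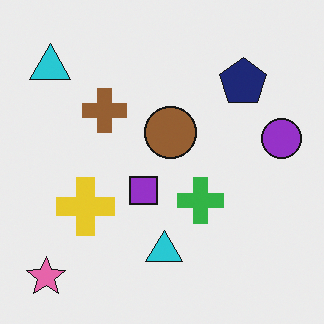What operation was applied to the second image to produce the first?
Watermarked with the text "COPY" in the lower-right corner.

A dark label reading "COPY" appears in the lower-right corner.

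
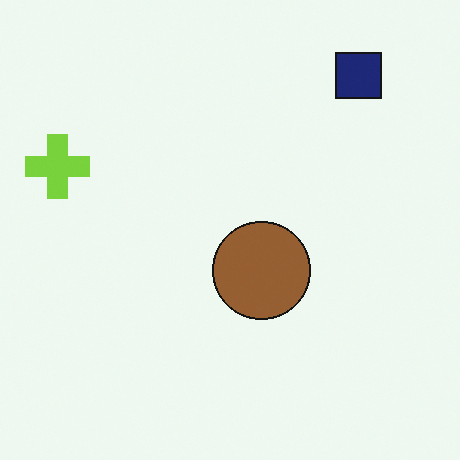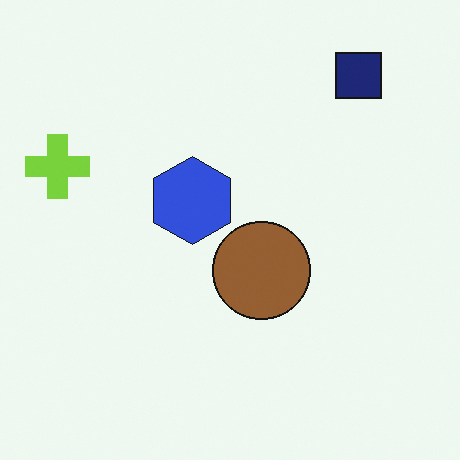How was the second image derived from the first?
The transformation is: overlaid with an additional blue hexagon.

A blue hexagon appears in the second image that is absent from the first.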